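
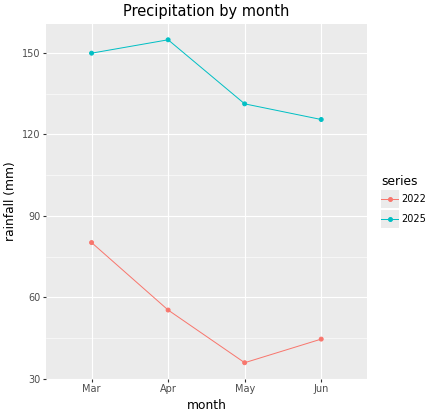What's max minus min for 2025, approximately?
Max Apr ≈ 150, min Jun ≈ 130; range ≈ 20.

≈ 20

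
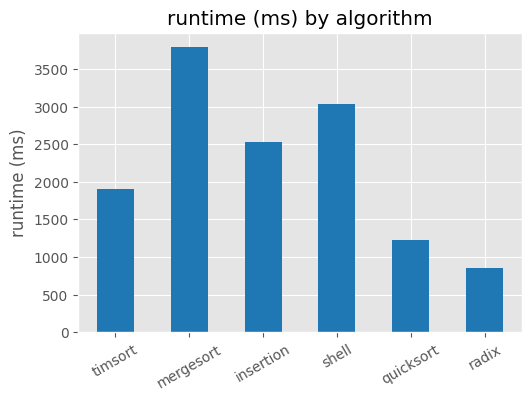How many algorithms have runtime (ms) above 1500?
4

Above 1500: timsort, mergesort, insertion, shell.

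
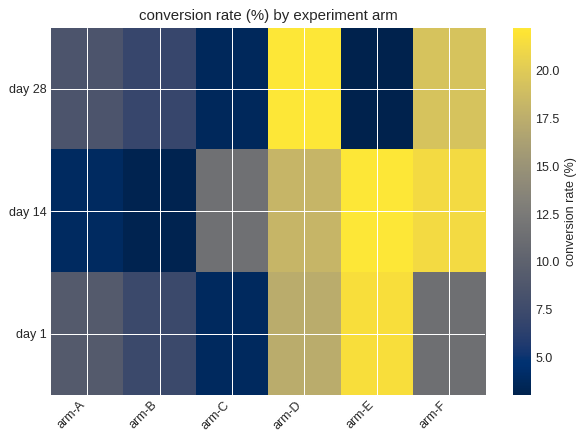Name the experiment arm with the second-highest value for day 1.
Top 3 for day 1: arm-E ≈ 22, arm-D ≈ 18, arm-F ≈ 12.

arm-D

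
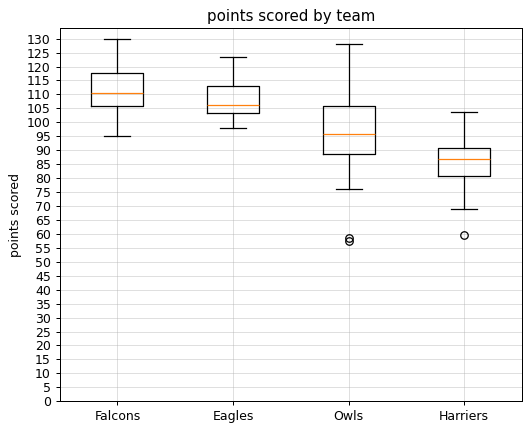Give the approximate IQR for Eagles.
≈ 10

Q3 ≈ 115, Q1 ≈ 105; IQR ≈ 10.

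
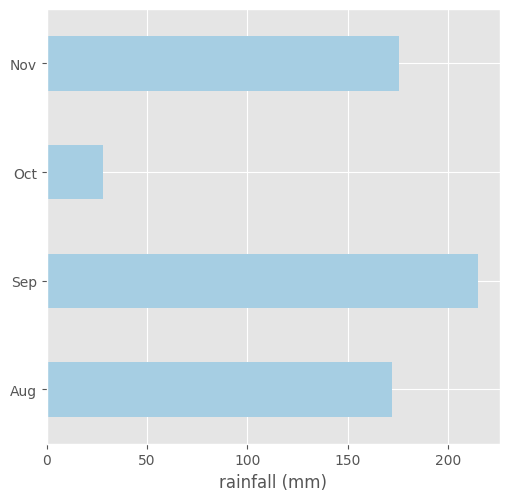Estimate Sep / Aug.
Sep ≈ 220, Aug ≈ 180; 220/180 ≈ 1.22.

≈ 1.22×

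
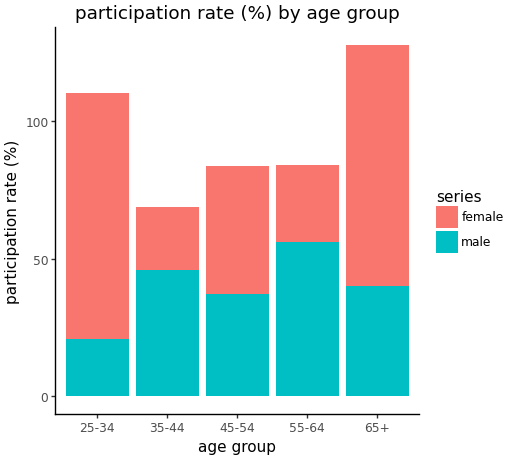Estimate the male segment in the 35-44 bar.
male top ≈ 40, bottom ≈ 0; segment ≈ 40.

≈ 40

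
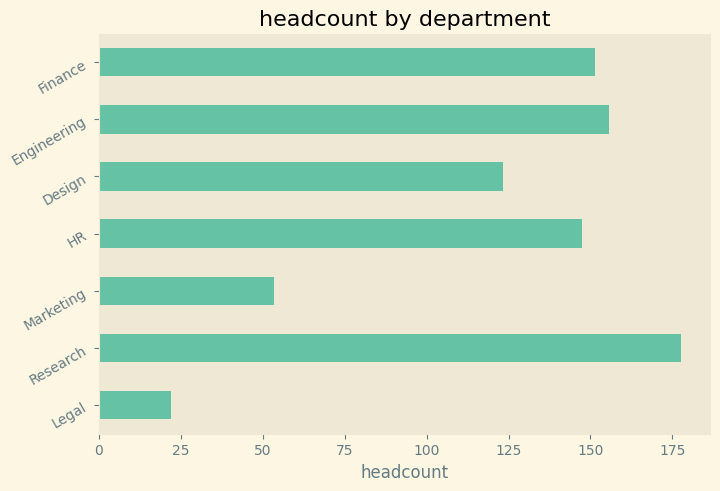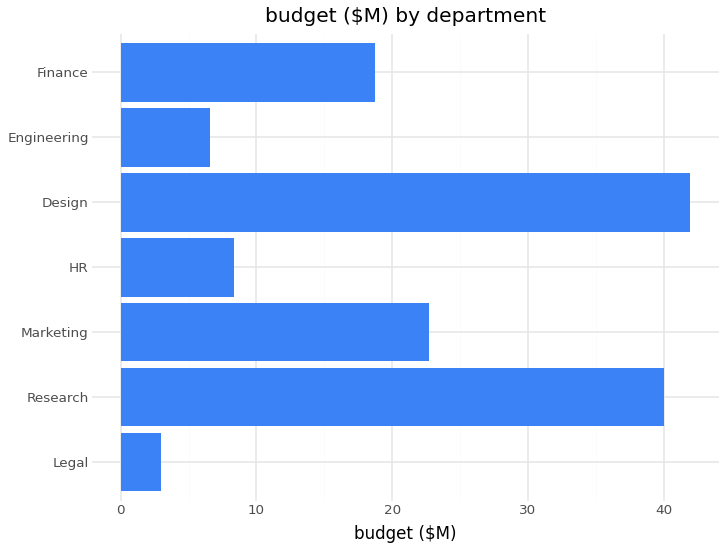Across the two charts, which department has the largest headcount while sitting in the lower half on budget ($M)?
Engineering

Chart 2 median budget ($M) ≈ 20; below-median departments: Legal, HR, Engineering. Among those, Engineering has the highest headcount (≈ 160).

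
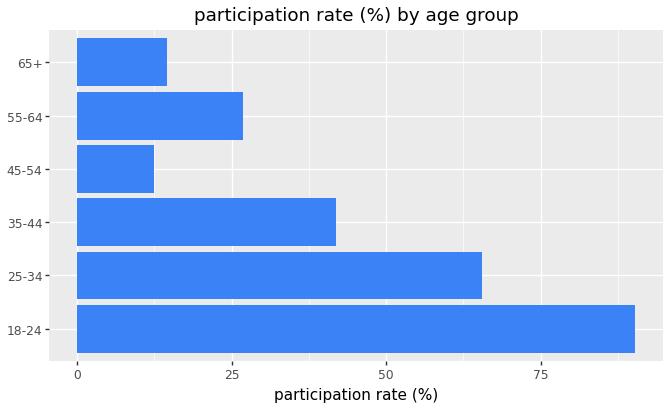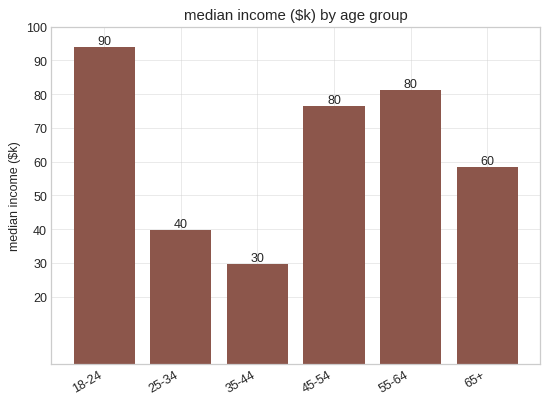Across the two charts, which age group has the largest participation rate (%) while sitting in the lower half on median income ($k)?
25-34

Chart 2 median median income ($k) ≈ 70; below-median age groups: 25-34, 35-44, 65+. Among those, 25-34 has the highest participation rate (%) (≈ 70).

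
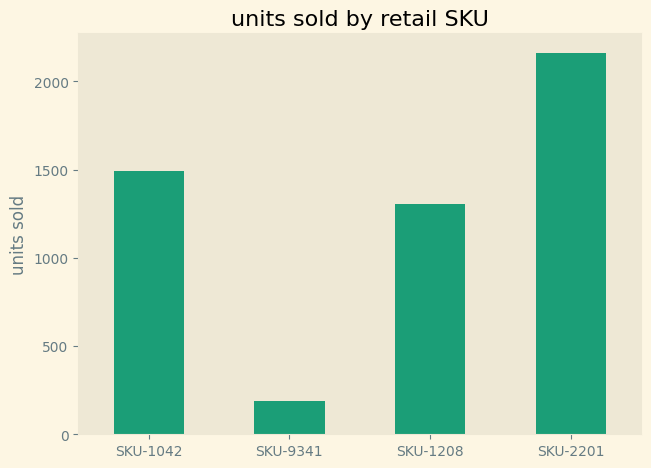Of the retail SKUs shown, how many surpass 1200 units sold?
Above 1200: SKU-1042, SKU-1208, SKU-2201.

3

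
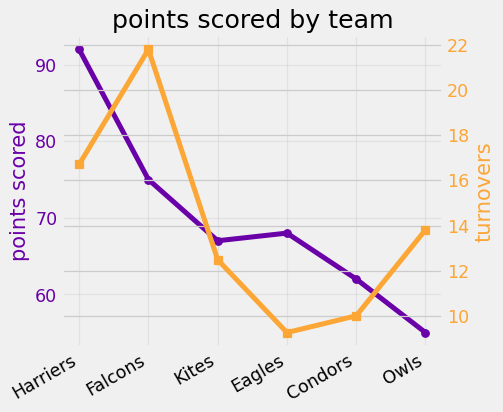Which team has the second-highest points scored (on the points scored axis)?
Falcons

Top 3 (on the points scored axis): Harriers ≈ 90, Falcons ≈ 75, Eagles ≈ 70.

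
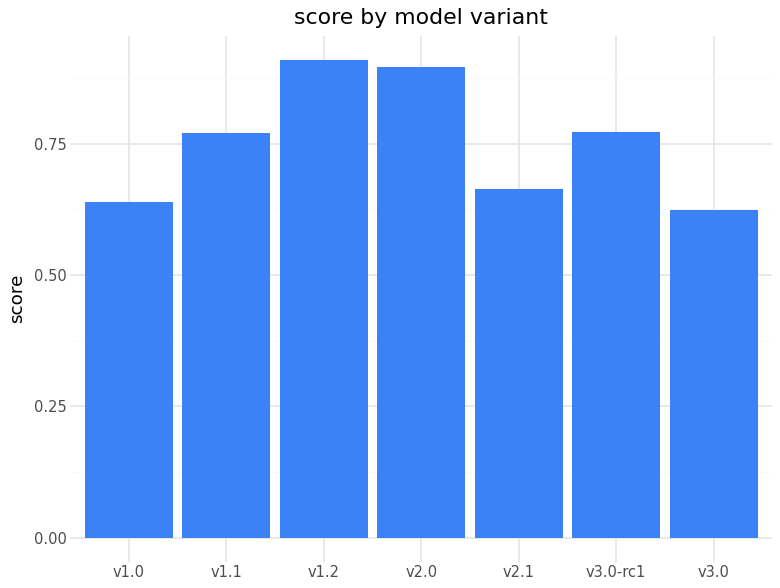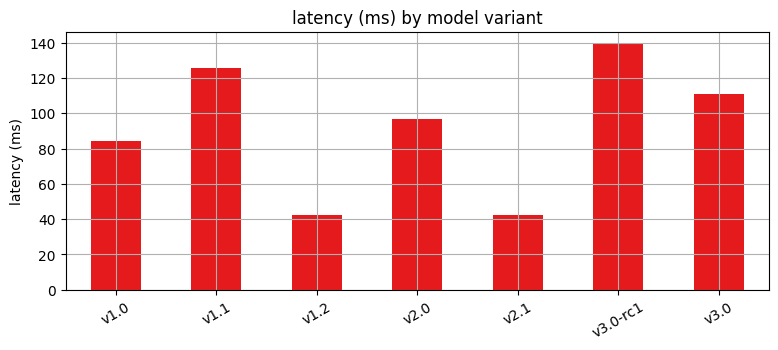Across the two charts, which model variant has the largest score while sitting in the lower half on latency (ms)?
v1.2

Chart 2 median latency (ms) ≈ 100; below-median model variants: v1.0, v1.2, v2.1. Among those, v1.2 has the highest score (≈ 0.9).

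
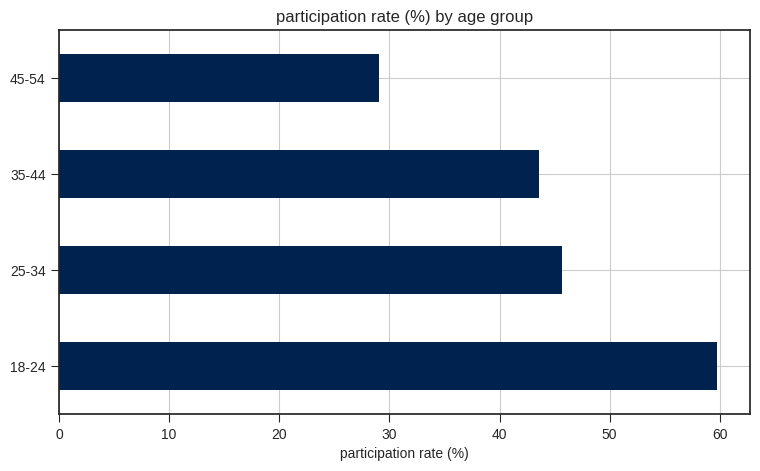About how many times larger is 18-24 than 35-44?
18-24 ≈ 60, 35-44 ≈ 45; 60/45 ≈ 1.33.

≈ 1.33×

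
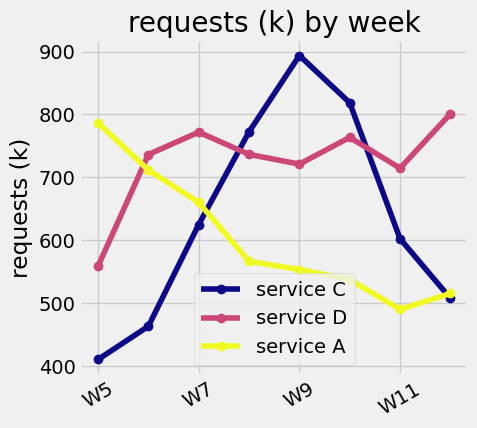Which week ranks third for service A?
W7

Top 4 for service A: W5 ≈ 800, W6 ≈ 700, W7 ≈ 650, W8 ≈ 550.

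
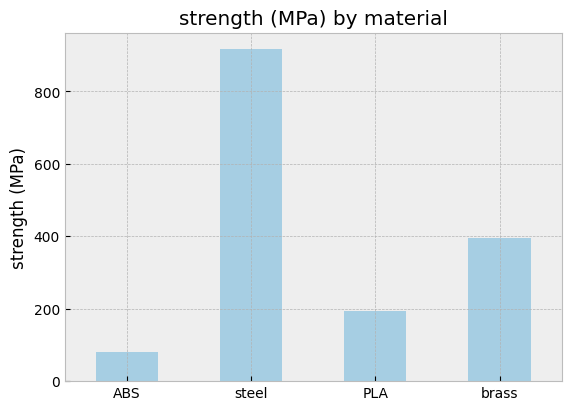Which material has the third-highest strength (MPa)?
Top 4: steel ≈ 900, brass ≈ 400, PLA ≈ 200, ABS ≈ 100.

PLA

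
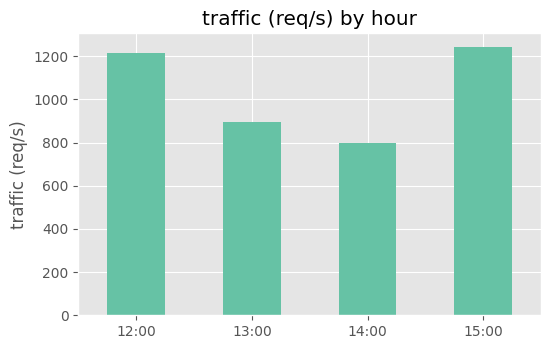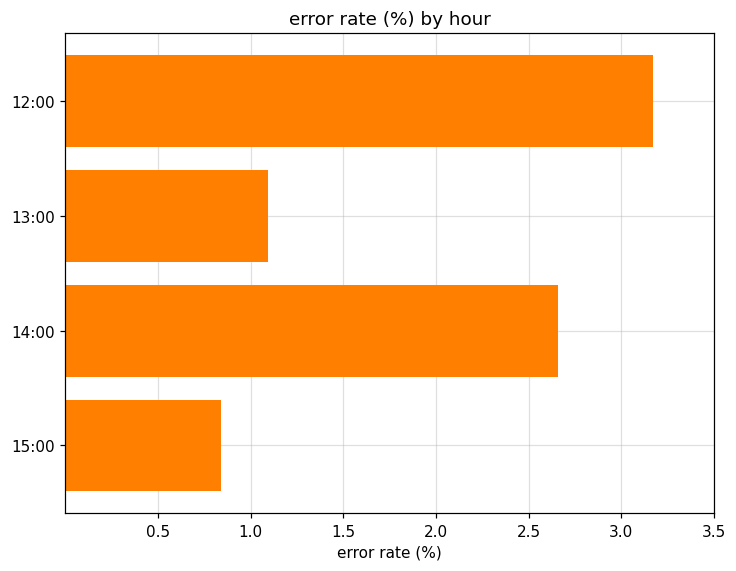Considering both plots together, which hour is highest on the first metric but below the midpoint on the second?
Chart 2 median error rate (%) ≈ 2; below-median hours: 13:00, 15:00. Among those, 15:00 has the highest traffic (req/s) (≈ 1200).

15:00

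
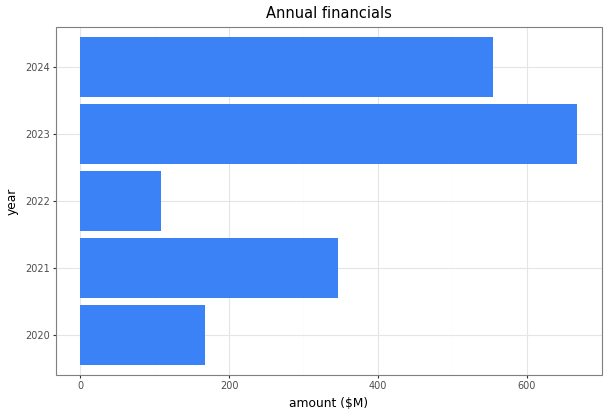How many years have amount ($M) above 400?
2

Above 400: 2023, 2024.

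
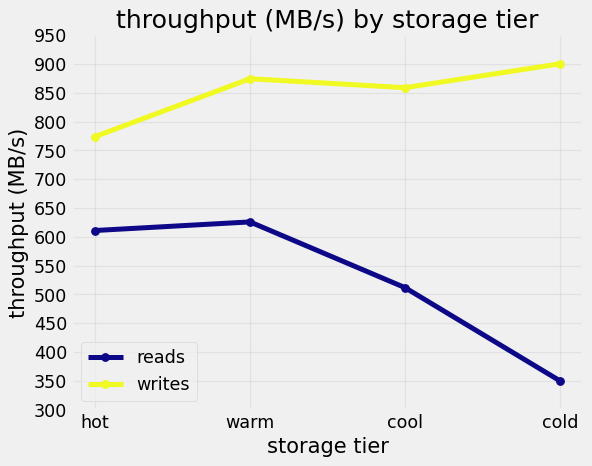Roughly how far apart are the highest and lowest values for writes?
Max cold ≈ 900, min hot ≈ 750; range ≈ 150.

≈ 150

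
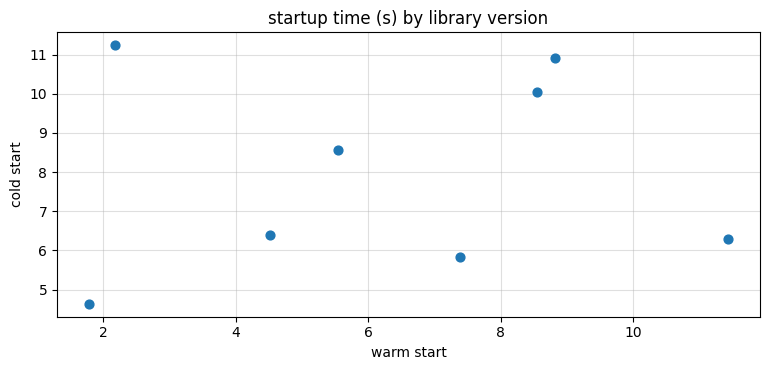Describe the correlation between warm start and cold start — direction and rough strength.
no clear correlation

Points are roughly uncorrelated; weak (|r| ≈ 0.1).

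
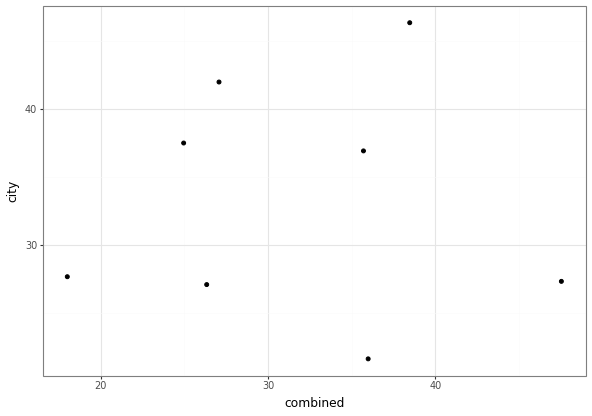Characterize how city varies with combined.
no clear correlation

Points are roughly uncorrelated; weak (|r| ≈ 0.0).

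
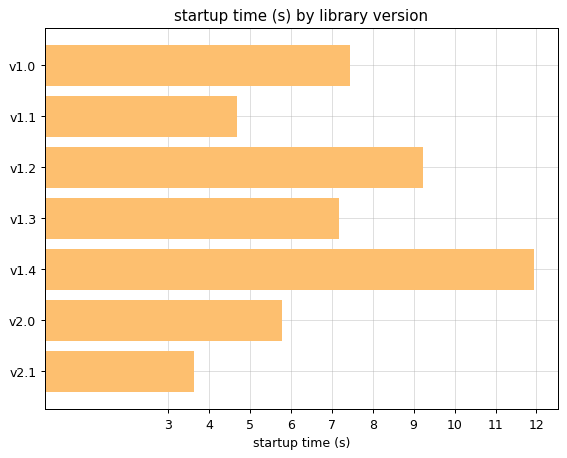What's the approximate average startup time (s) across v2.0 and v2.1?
(6 + 4) / 2 ≈ 5.

≈ 5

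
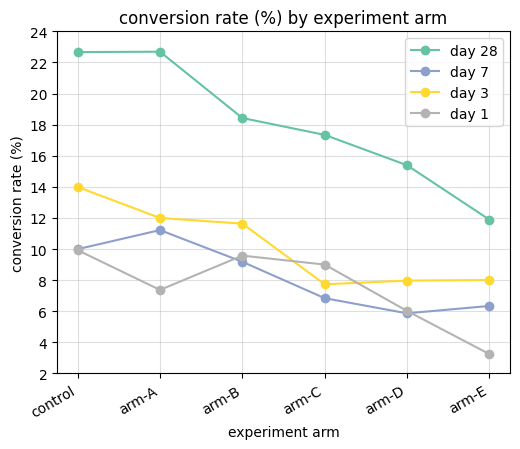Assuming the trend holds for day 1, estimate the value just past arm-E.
Last three: 10, 6, 4 → slope ≈ -3/step → next ≈ 1.

≈ 1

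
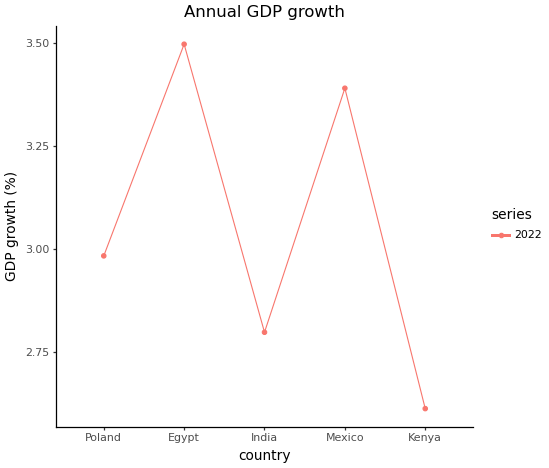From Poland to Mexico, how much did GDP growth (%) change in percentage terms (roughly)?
Poland ≈ 3.0, Mexico ≈ 3.4; (3.4 − 3.0) / 3.0 ≈ +13.3%.

≈ +13.3%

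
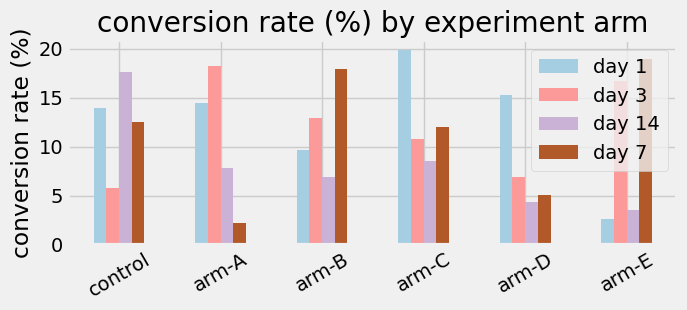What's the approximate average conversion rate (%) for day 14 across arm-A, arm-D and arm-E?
(8 + 4 + 4) / 3 ≈ 5.

≈ 5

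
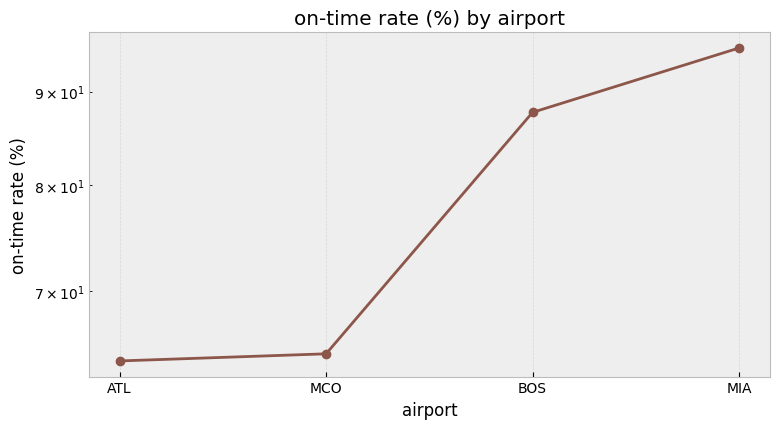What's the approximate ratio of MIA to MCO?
≈ 1.46×

MIA ≈ 95, MCO ≈ 65; 95/65 ≈ 1.46.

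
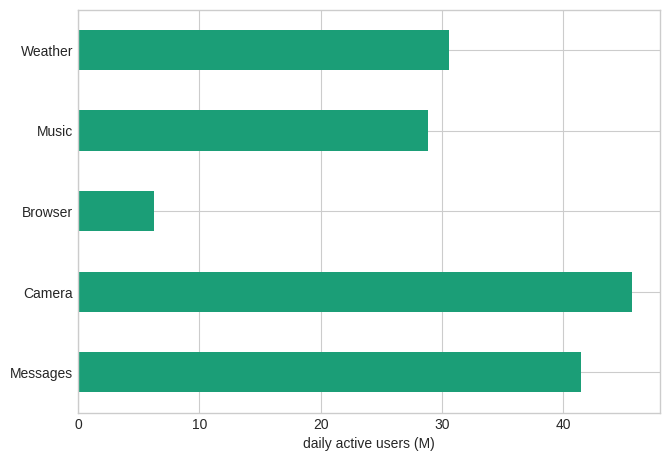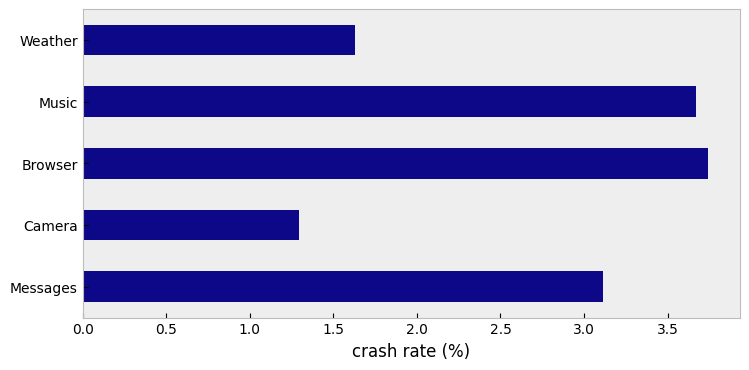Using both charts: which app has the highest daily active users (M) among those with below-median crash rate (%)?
Camera

Chart 2 median crash rate (%) ≈ 3; below-median apps: Camera, Weather. Among those, Camera has the highest daily active users (M) (≈ 45).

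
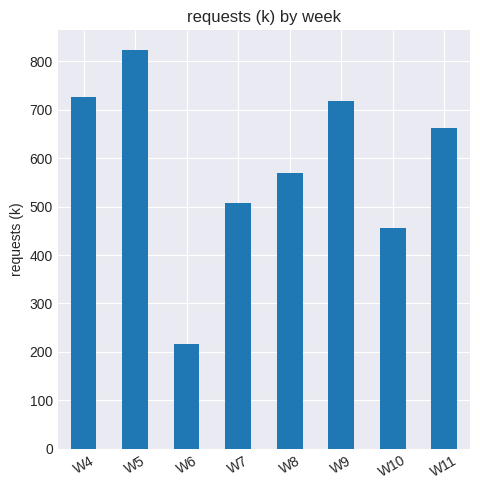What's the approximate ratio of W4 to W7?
≈ 1.4×

W4 ≈ 700, W7 ≈ 500; 700/500 ≈ 1.4.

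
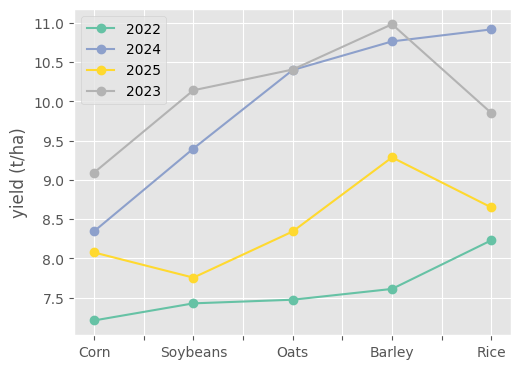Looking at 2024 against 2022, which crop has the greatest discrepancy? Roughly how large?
Barley, ≈ 3.5 t/ha

Barley: 2024 ≈ 11.0, 2022 ≈ 7.5 → gap ≈ 3.5. Next-largest (Oats) is only ≈ 3.0.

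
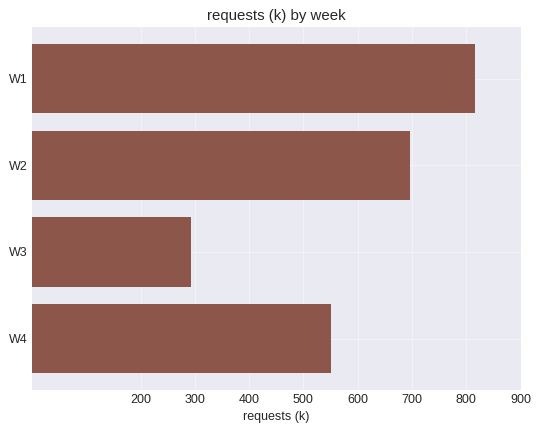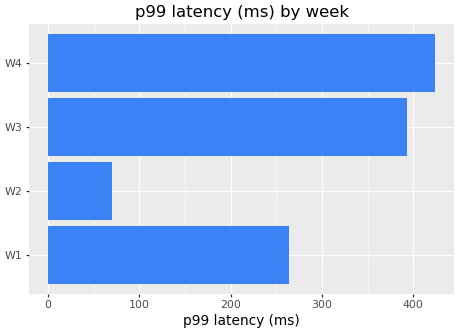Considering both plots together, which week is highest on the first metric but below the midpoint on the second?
Chart 2 median p99 latency (ms) ≈ 350; below-median weeks: W1, W2. Among those, W1 has the highest requests (k) (≈ 800).

W1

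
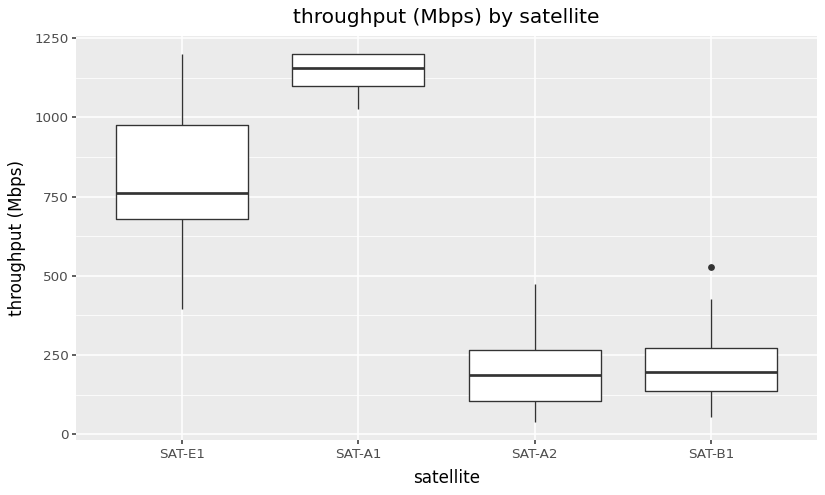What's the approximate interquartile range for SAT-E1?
≈ 300

Q3 ≈ 1000, Q1 ≈ 700; IQR ≈ 300.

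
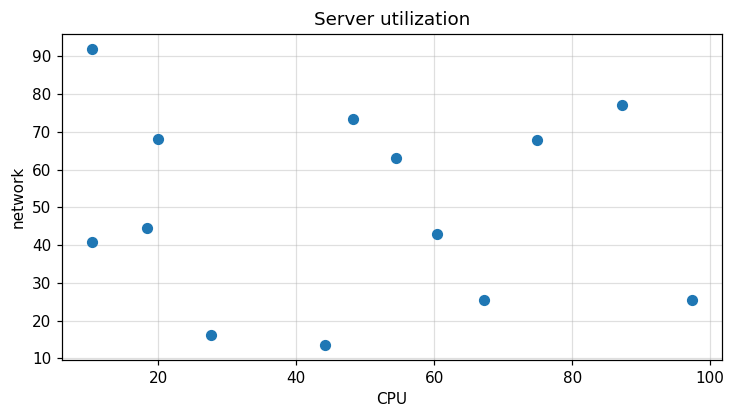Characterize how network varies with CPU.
Points are roughly uncorrelated; weak (|r| ≈ 0.1).

no clear correlation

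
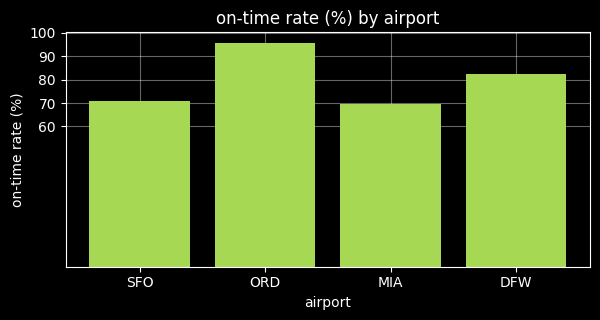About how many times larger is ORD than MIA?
ORD ≈ 100, MIA ≈ 70; 100/70 ≈ 1.43.

≈ 1.43×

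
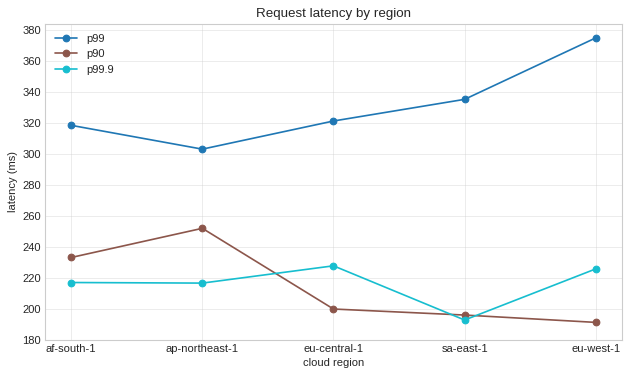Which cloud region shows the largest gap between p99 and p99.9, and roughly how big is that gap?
eu-west-1, ≈ 160 ms

eu-west-1: p99 ≈ 380, p99.9 ≈ 220 → gap ≈ 160. Next-largest (sa-east-1) is only ≈ 140.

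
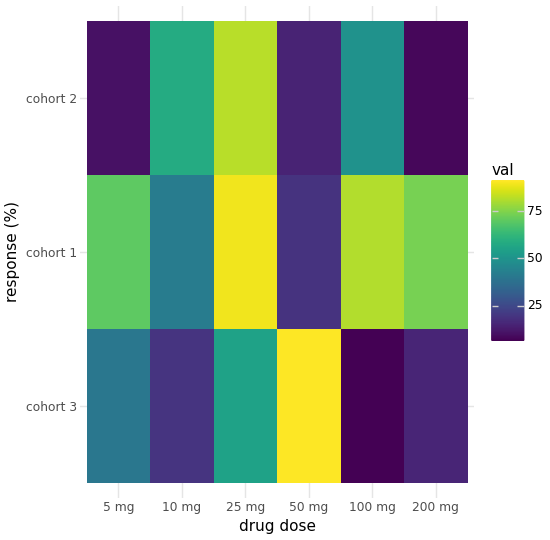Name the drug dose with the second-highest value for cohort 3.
Top 3 for cohort 3: 50 mg ≈ 90, 25 mg ≈ 60, 5 mg ≈ 40.

25 mg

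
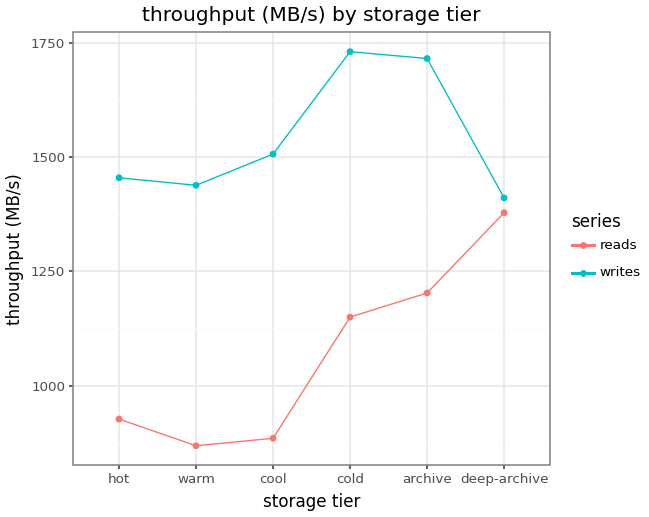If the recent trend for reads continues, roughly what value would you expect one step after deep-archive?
Last three: 1100, 1200, 1400 → slope ≈ 150/step → next ≈ 1550.

≈ 1550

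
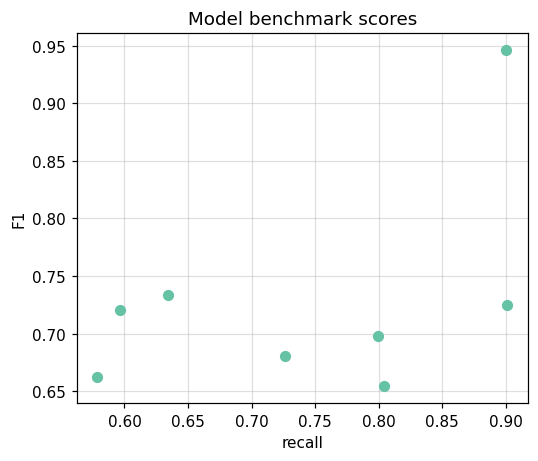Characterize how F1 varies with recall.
positive, moderate

Points are positively correlated; moderate (|r| ≈ 0.5).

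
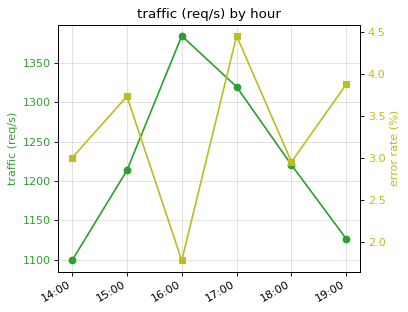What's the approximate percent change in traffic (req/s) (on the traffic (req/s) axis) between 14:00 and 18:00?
14:00 ≈ 1100, 18:00 ≈ 1225; (1225 − 1100) / 1100 ≈ +11.4%.

≈ +11.4%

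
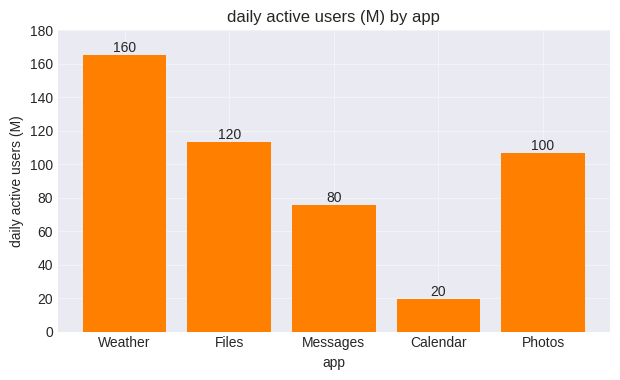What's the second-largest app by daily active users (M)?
Files

Top 3: Weather ≈ 160, Files ≈ 120, Photos ≈ 100.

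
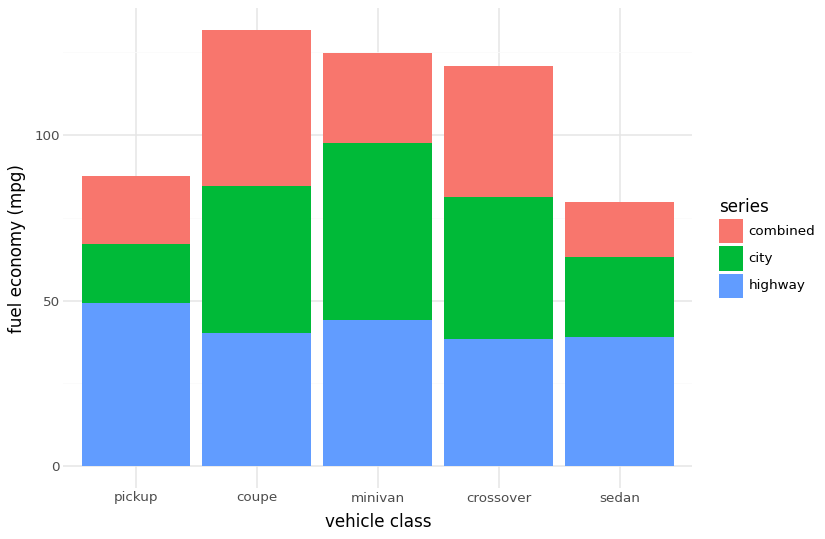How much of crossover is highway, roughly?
≈ 40

highway top ≈ 40, bottom ≈ 0; segment ≈ 40.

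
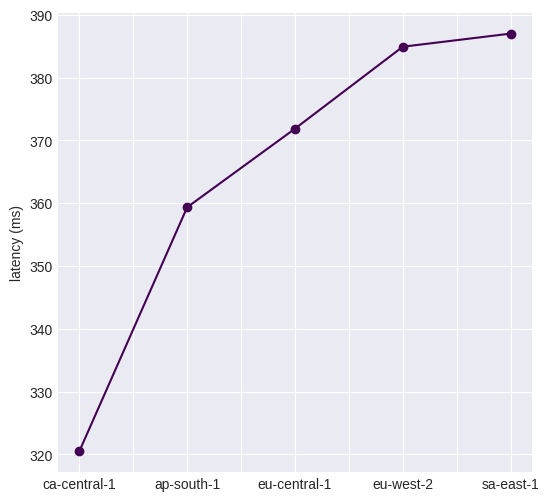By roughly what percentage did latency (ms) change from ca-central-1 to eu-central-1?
≈ +15.6%

ca-central-1 ≈ 320, eu-central-1 ≈ 370; (370 − 320) / 320 ≈ +15.6%.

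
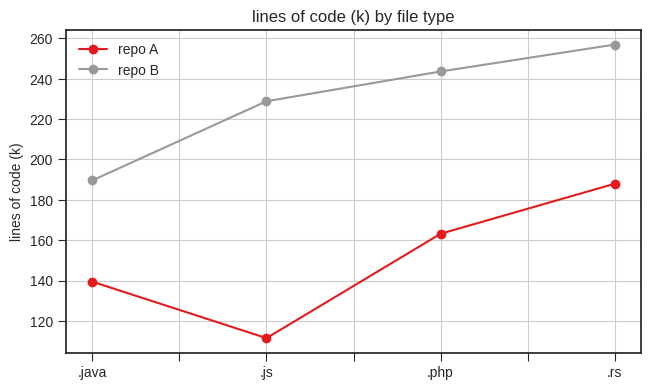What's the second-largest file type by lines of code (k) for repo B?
Top 3 for repo B: .rs ≈ 260, .php ≈ 240, .js ≈ 220.

.php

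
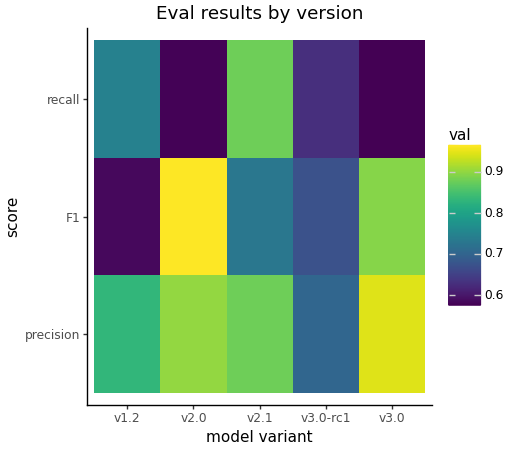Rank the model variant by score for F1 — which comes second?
v3.0

Top 3 for F1: v2.0 ≈ 0.95, v3.0 ≈ 0.90, v2.1 ≈ 0.75.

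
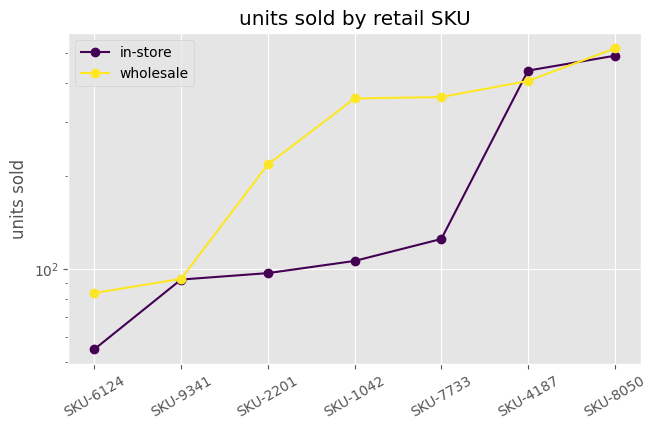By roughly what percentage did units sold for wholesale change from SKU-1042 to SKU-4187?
SKU-1042 ≈ 350, SKU-4187 ≈ 400; (400 − 350) / 350 ≈ +14.3%.

≈ +14.3%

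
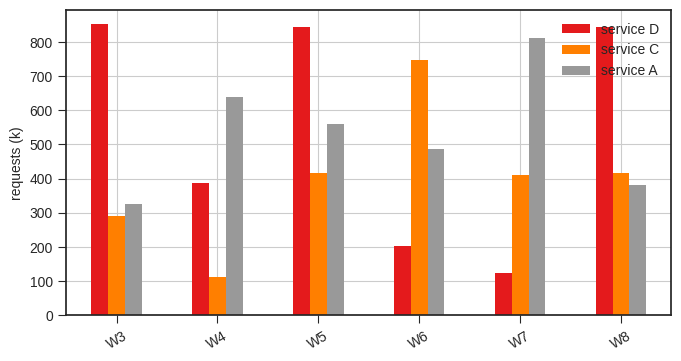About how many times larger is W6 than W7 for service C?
W6 ≈ 700, W7 ≈ 400; 700/400 ≈ 1.75.

≈ 1.75×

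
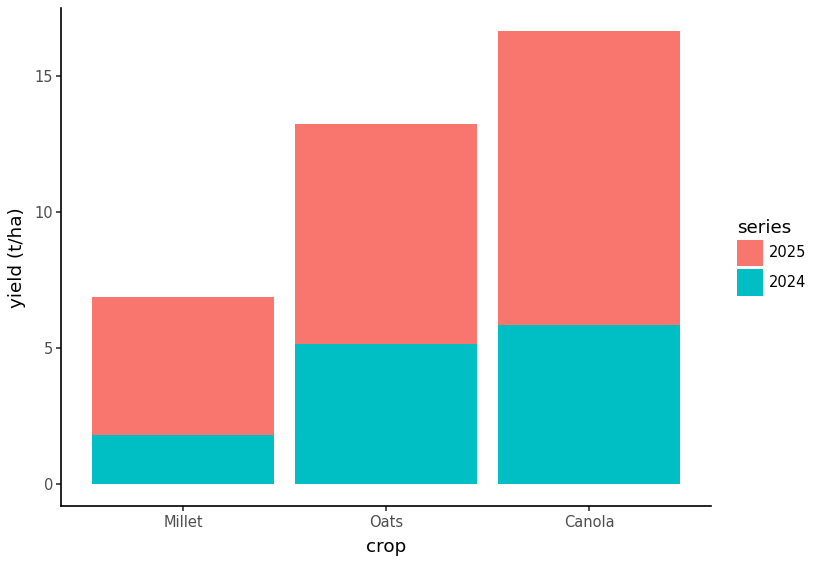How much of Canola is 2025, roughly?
≈ 10

2025 top ≈ 16, bottom ≈ 6; segment ≈ 10.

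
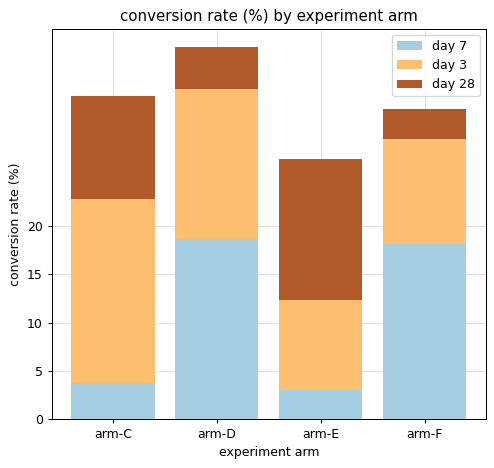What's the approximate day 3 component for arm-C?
≈ 20

day 3 top ≈ 25, bottom ≈ 5; segment ≈ 20.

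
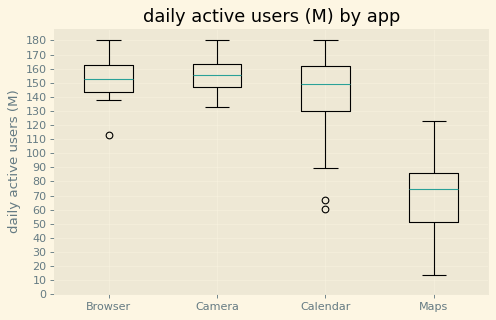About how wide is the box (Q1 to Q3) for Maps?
Q3 ≈ 90, Q1 ≈ 50; IQR ≈ 40.

≈ 40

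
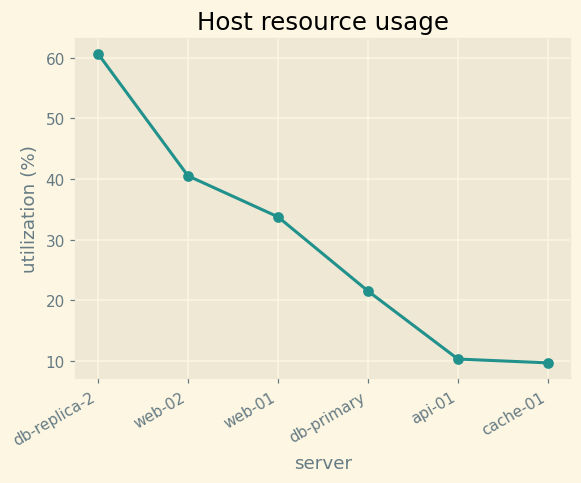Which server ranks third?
Top 4: db-replica-2 ≈ 60, web-02 ≈ 40, web-01 ≈ 35, db-primary ≈ 20.

web-01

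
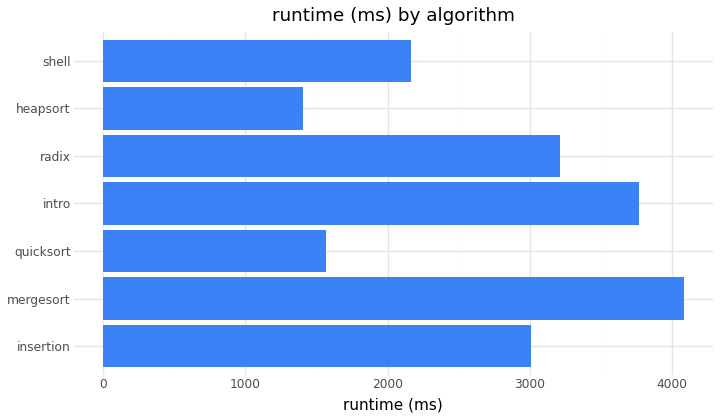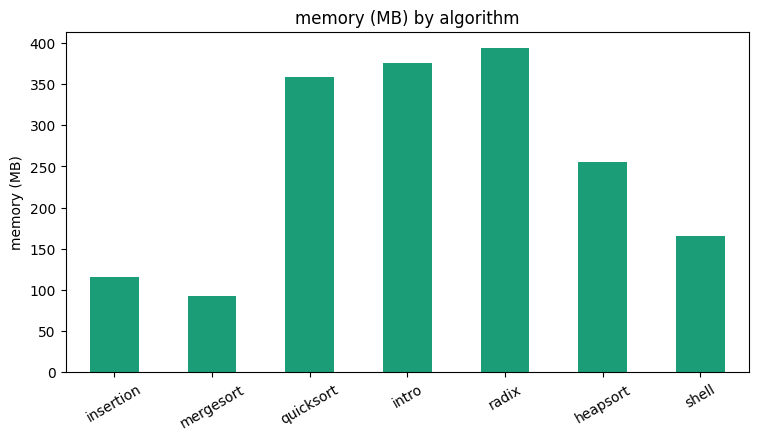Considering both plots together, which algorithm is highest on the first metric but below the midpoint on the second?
mergesort

Chart 2 median memory (MB) ≈ 250; below-median algorithms: insertion, mergesort, shell. Among those, mergesort has the highest runtime (ms) (≈ 4000).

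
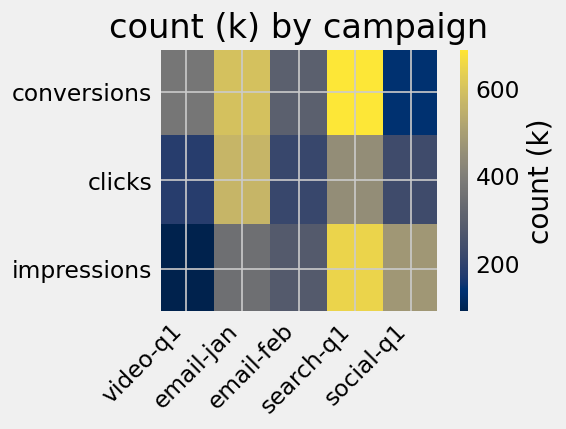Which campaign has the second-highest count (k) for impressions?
Top 3 for impressions: search-q1 ≈ 600, social-q1 ≈ 500, email-jan ≈ 400.

social-q1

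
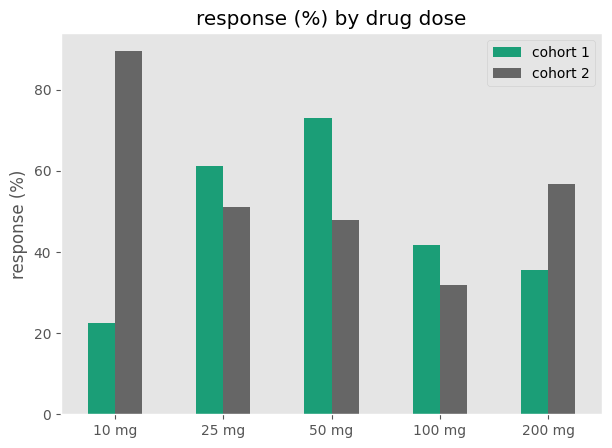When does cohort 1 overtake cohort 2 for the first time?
10 mg: cohort 1 ≈ 20 vs cohort 2 ≈ 90 (not yet); 25 mg: cohort 1 ≈ 60 vs cohort 2 ≈ 50 (first crossover).

25 mg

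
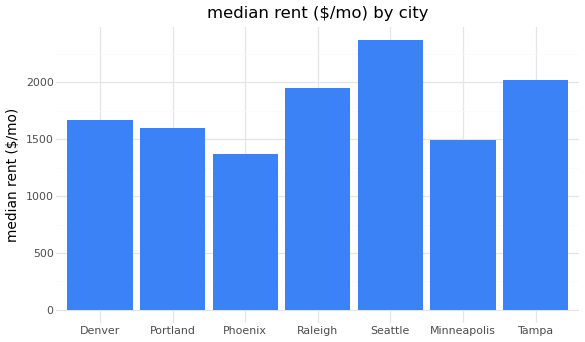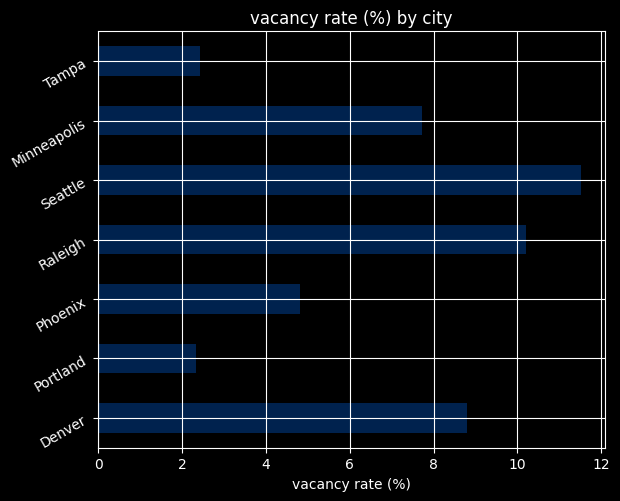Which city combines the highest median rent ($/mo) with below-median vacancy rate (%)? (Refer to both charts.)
Tampa

Chart 2 median vacancy rate (%) ≈ 8; below-median cities: Portland, Phoenix, Tampa. Among those, Tampa has the highest median rent ($/mo) (≈ 2000).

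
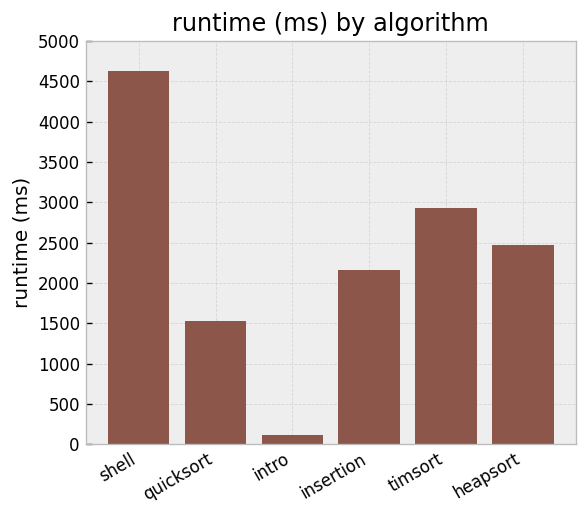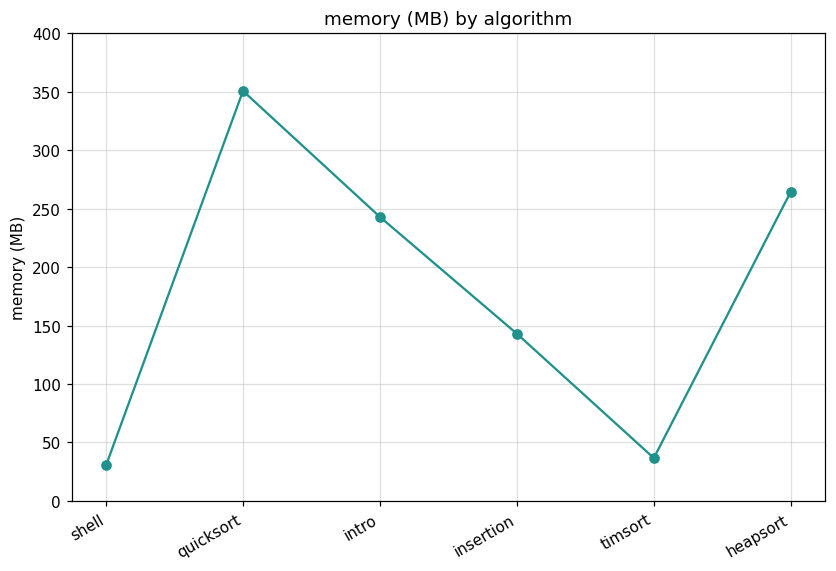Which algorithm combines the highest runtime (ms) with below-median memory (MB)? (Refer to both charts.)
Chart 2 median memory (MB) ≈ 200; below-median algorithms: shell, insertion, timsort. Among those, shell has the highest runtime (ms) (≈ 4500).

shell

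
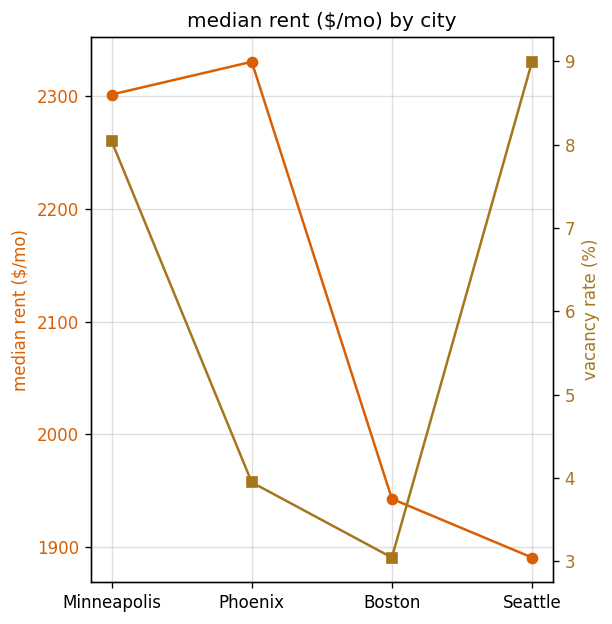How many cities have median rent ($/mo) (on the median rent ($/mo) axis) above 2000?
2

Above 2000: Minneapolis, Phoenix.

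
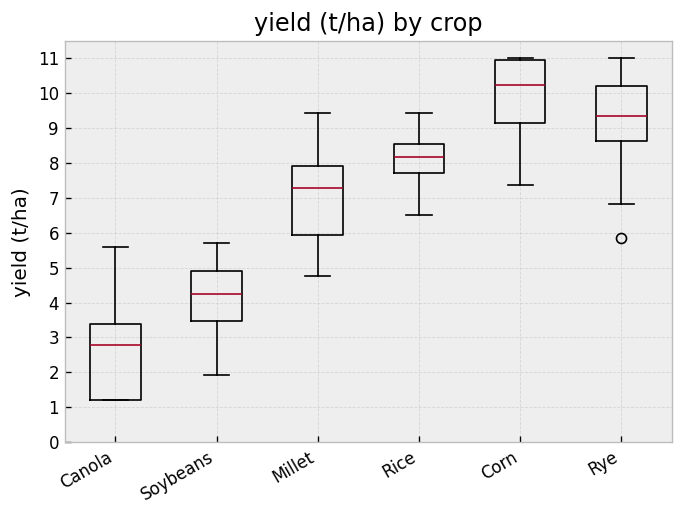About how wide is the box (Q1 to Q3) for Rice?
Q3 ≈ 9, Q1 ≈ 8; IQR ≈ 1.

≈ 1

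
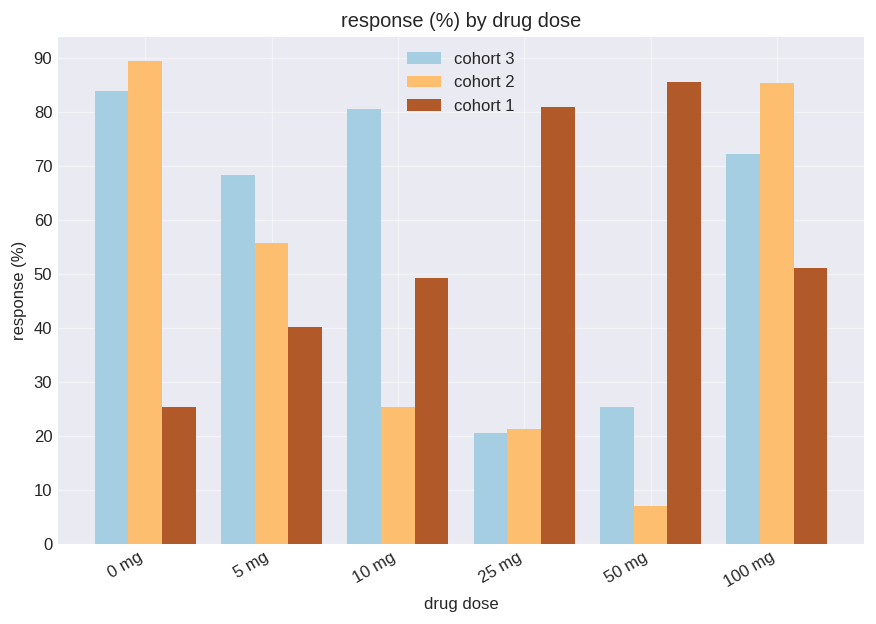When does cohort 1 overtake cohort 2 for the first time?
5 mg: cohort 1 ≈ 40 vs cohort 2 ≈ 60 (not yet); 10 mg: cohort 1 ≈ 50 vs cohort 2 ≈ 30 (first crossover).

10 mg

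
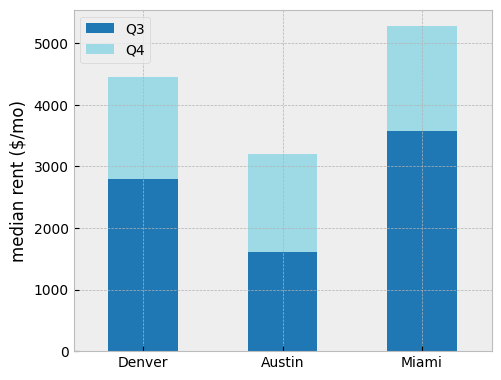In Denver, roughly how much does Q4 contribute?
≈ 1500

Q4 top ≈ 4500, bottom ≈ 3000; segment ≈ 1500.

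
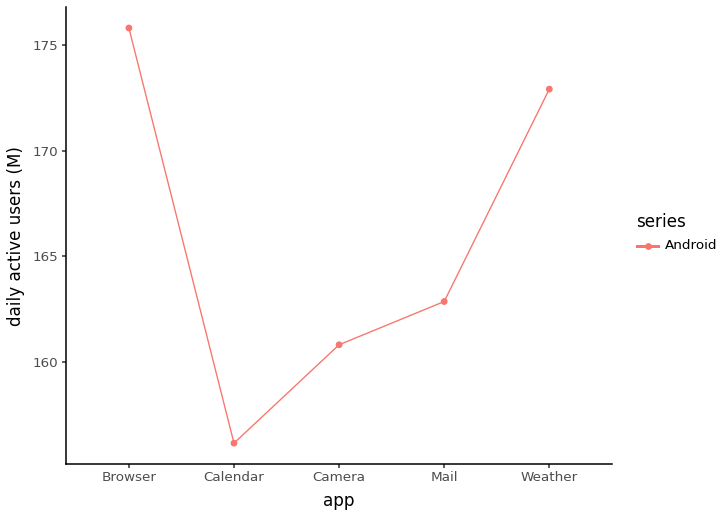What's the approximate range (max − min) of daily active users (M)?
Max Browser ≈ 176, min Calendar ≈ 156; range ≈ 20.

≈ 20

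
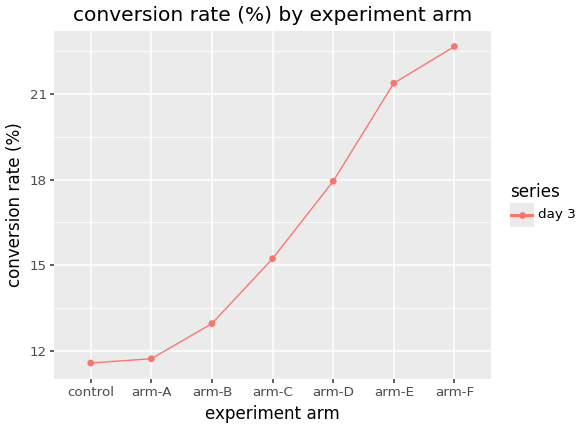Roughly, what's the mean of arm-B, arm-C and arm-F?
(13 + 15 + 23) / 3 ≈ 17.

≈ 17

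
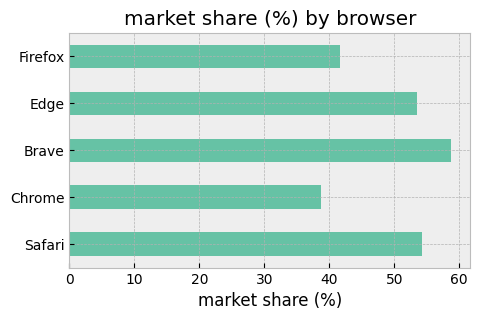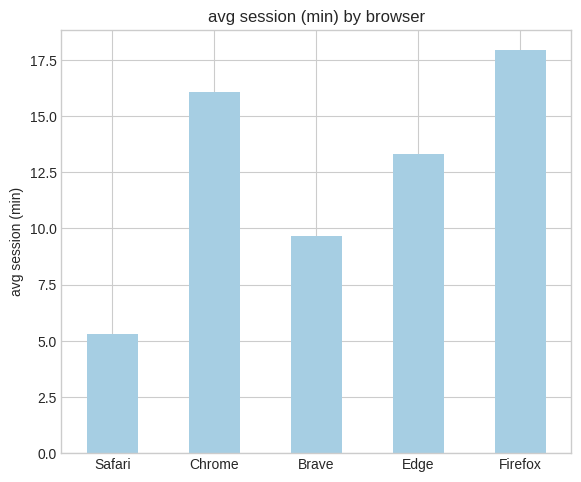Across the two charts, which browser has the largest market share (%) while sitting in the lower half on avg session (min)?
Chart 2 median avg session (min) ≈ 14; below-median browsers: Safari, Brave. Among those, Brave has the highest market share (%) (≈ 60).

Brave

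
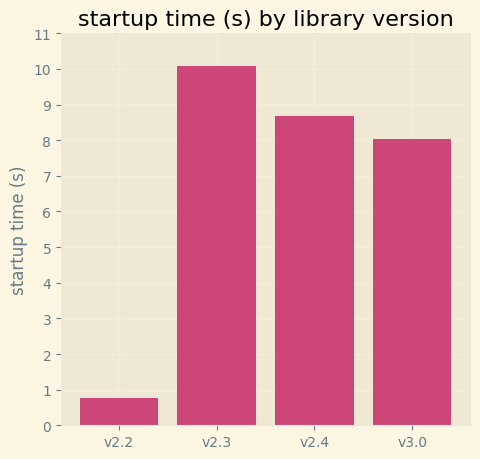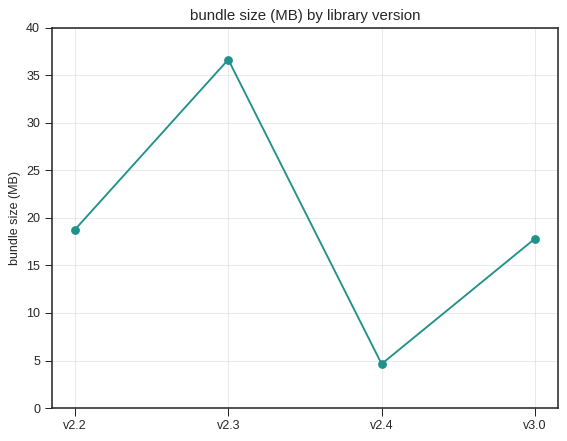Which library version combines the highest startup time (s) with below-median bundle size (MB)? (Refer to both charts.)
Chart 2 median bundle size (MB) ≈ 20; below-median library versions: v2.4, v3.0. Among those, v2.4 has the highest startup time (s) (≈ 9).

v2.4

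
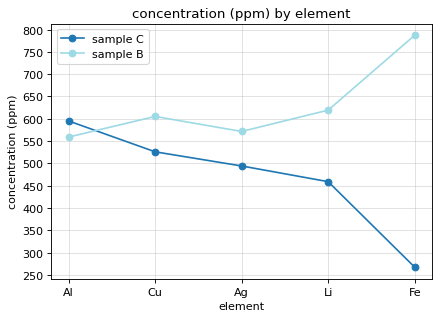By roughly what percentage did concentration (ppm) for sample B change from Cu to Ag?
Cu ≈ 600, Ag ≈ 550; (550 − 600) / 600 ≈ -8.3%.

≈ -8.3%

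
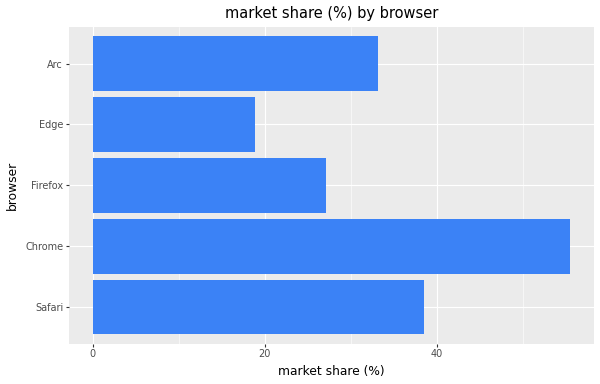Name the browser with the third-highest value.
Arc

Top 4: Chrome ≈ 55, Safari ≈ 40, Arc ≈ 35, Firefox ≈ 25.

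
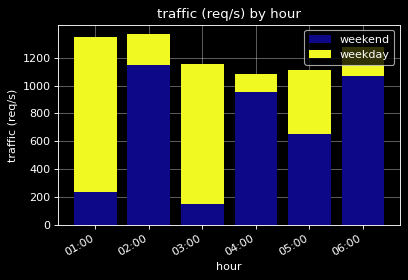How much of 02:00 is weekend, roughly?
≈ 1200

weekend top ≈ 1200, bottom ≈ 0; segment ≈ 1200.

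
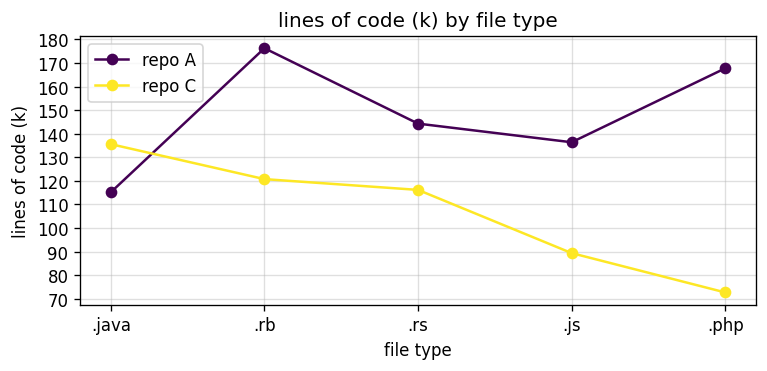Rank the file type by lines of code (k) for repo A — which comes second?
Top 3 for repo A: .rb ≈ 180, .php ≈ 170, .rs ≈ 140.

.php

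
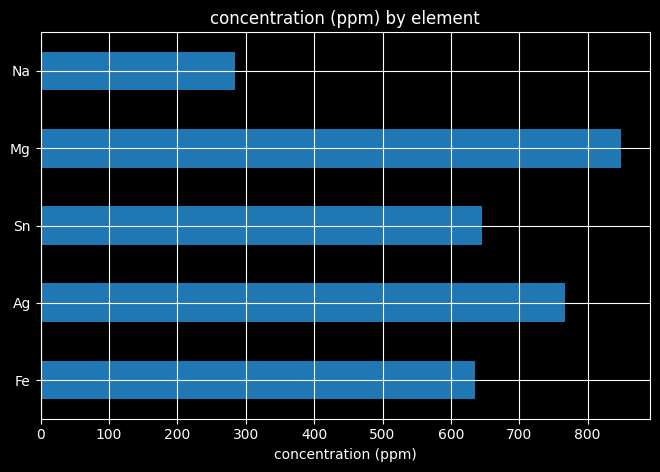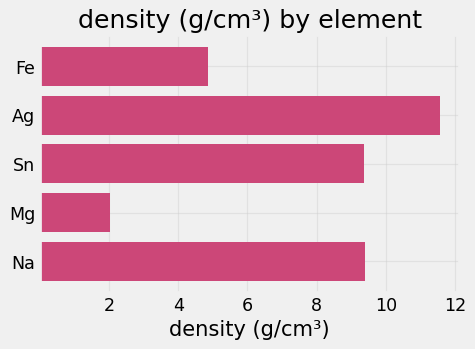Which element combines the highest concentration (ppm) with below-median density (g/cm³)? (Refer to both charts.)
Chart 2 median density (g/cm³) ≈ 10; below-median elements: Fe, Mg. Among those, Mg has the highest concentration (ppm) (≈ 800).

Mg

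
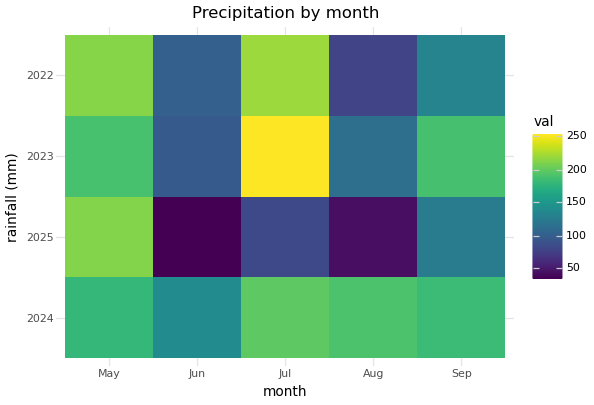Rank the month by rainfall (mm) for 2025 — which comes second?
Sep

Top 3 for 2025: May ≈ 220, Sep ≈ 120, Jul ≈ 80.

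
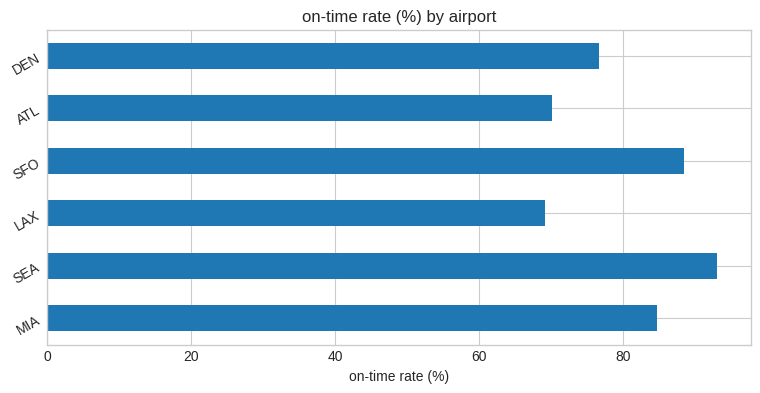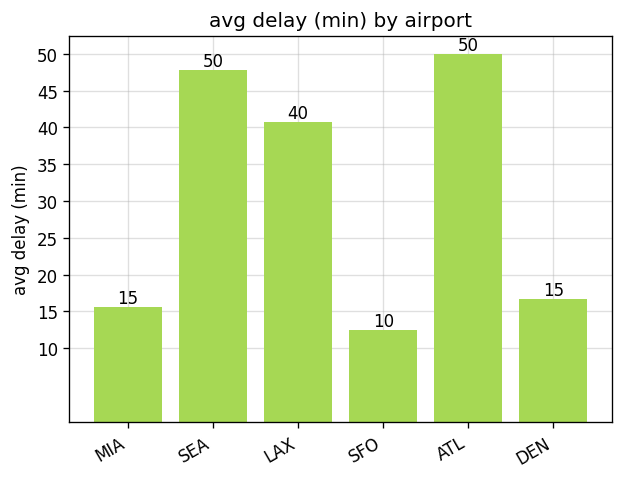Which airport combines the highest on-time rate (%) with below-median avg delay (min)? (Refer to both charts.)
Chart 2 median avg delay (min) ≈ 30; below-median airports: MIA, SFO, DEN. Among those, SFO has the highest on-time rate (%) (≈ 90).

SFO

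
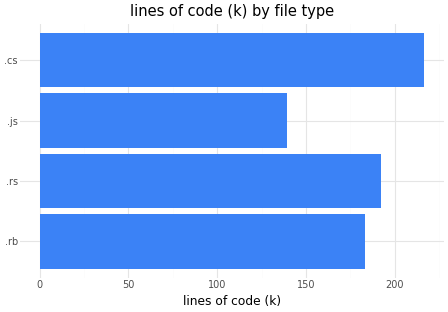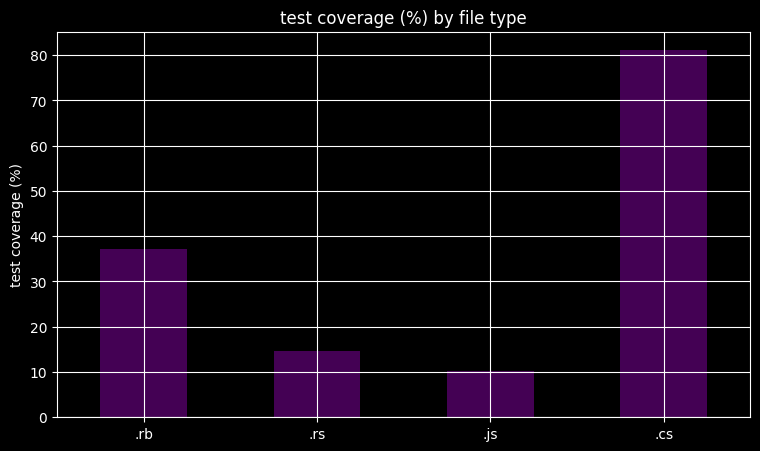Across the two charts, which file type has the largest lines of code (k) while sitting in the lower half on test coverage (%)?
.rs

Chart 2 median test coverage (%) ≈ 30; below-median file types: .rs, .js. Among those, .rs has the highest lines of code (k) (≈ 200).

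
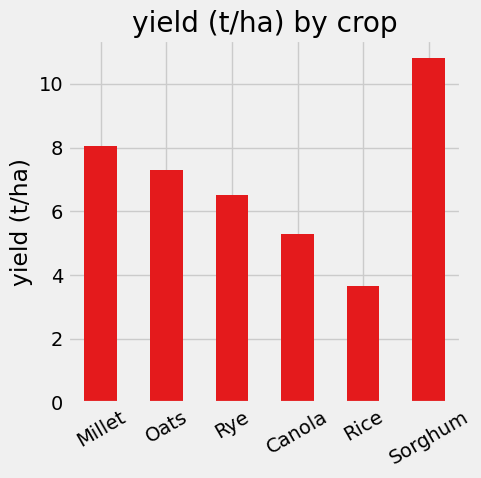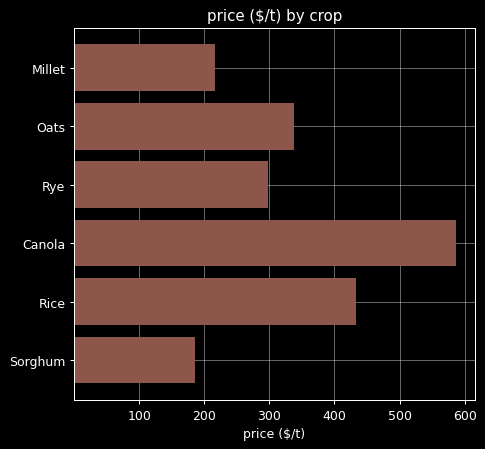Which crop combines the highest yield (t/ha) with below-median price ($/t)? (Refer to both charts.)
Chart 2 median price ($/t) ≈ 300; below-median crops: Millet, Rye, Sorghum. Among those, Sorghum has the highest yield (t/ha) (≈ 11).

Sorghum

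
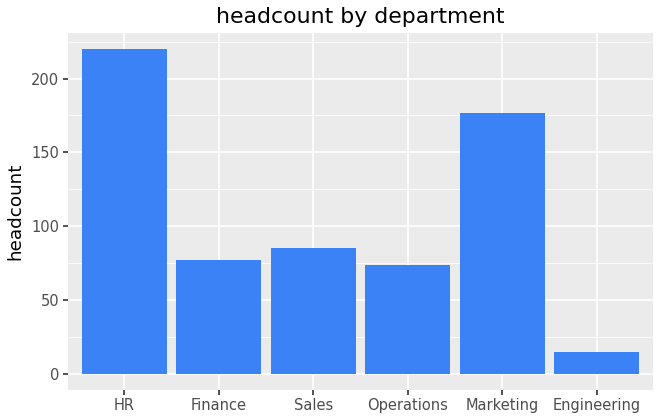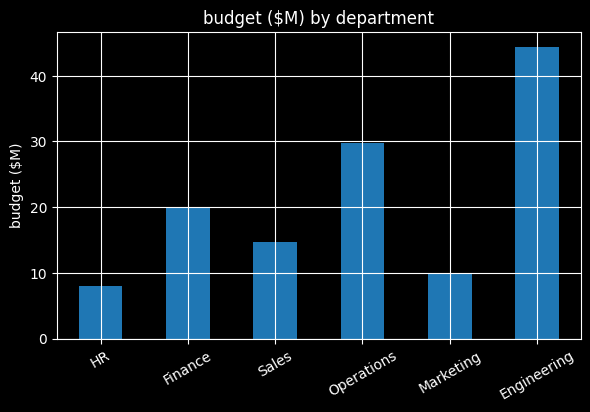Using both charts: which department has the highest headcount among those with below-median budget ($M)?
Chart 2 median budget ($M) ≈ 15; below-median departments: HR, Sales, Marketing. Among those, HR has the highest headcount (≈ 225).

HR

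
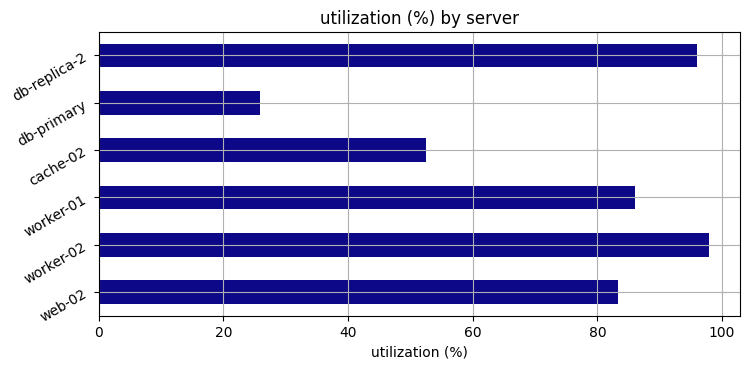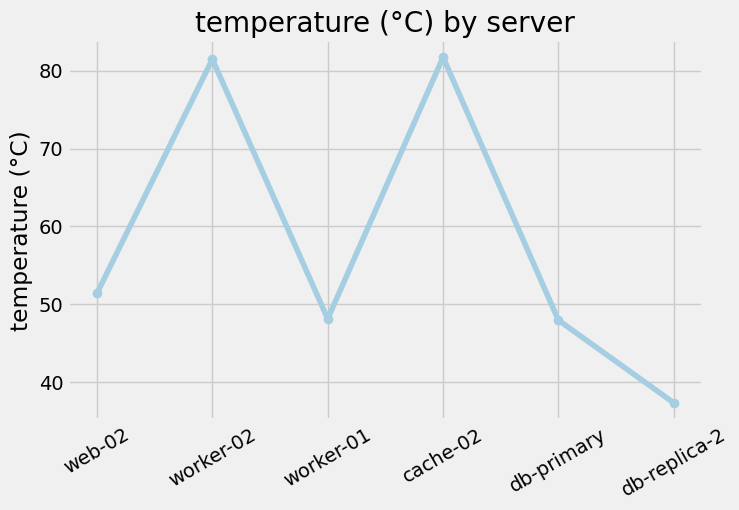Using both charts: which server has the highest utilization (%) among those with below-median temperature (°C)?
db-replica-2

Chart 2 median temperature (°C) ≈ 50; below-median servers: worker-01, db-primary, db-replica-2. Among those, db-replica-2 has the highest utilization (%) (≈ 100).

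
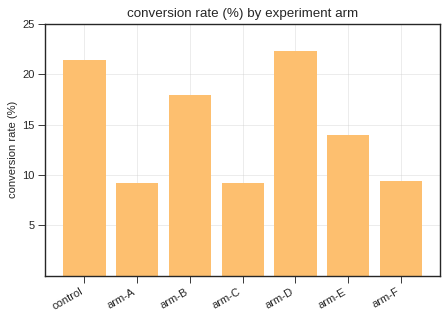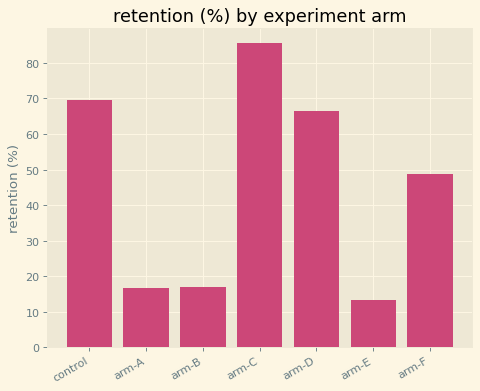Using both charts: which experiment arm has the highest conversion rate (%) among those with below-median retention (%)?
Chart 2 median retention (%) ≈ 50; below-median experiment arms: arm-A, arm-B, arm-E. Among those, arm-B has the highest conversion rate (%) (≈ 20).

arm-B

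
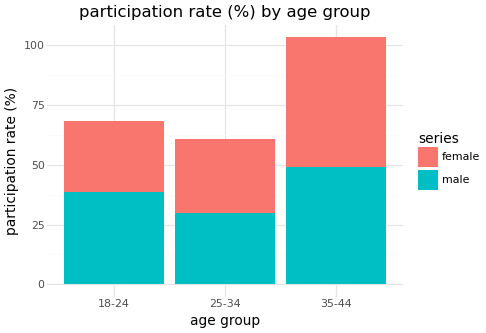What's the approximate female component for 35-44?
≈ 50

female top ≈ 100, bottom ≈ 50; segment ≈ 50.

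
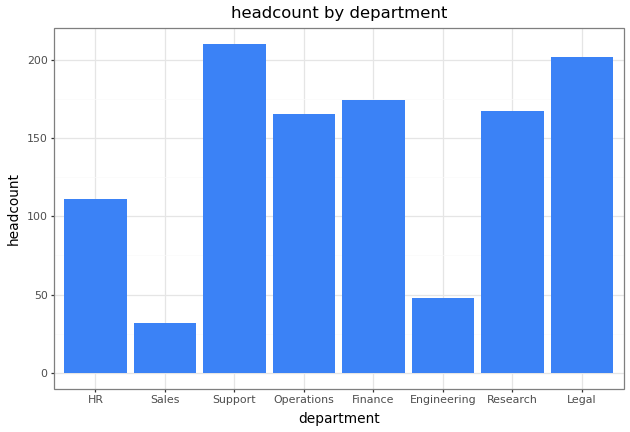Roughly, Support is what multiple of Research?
≈ 1.25×

Support ≈ 200, Research ≈ 160; 200/160 ≈ 1.25.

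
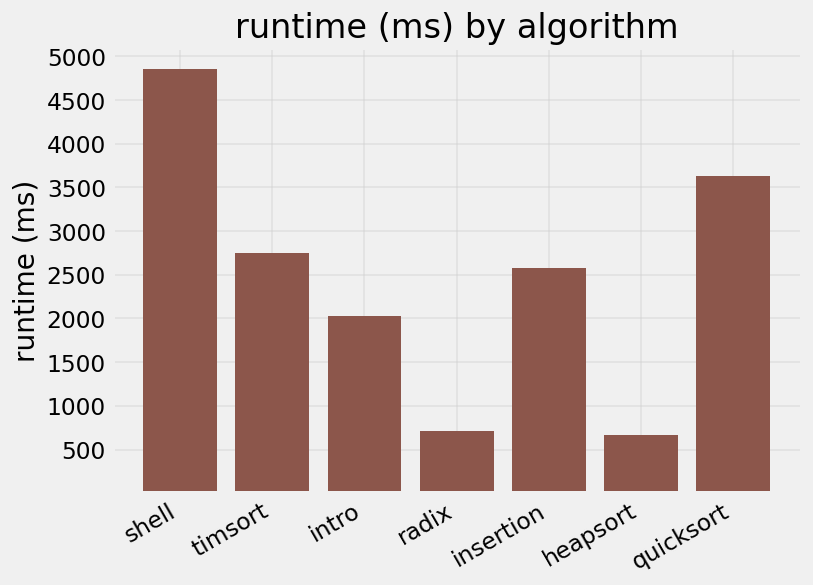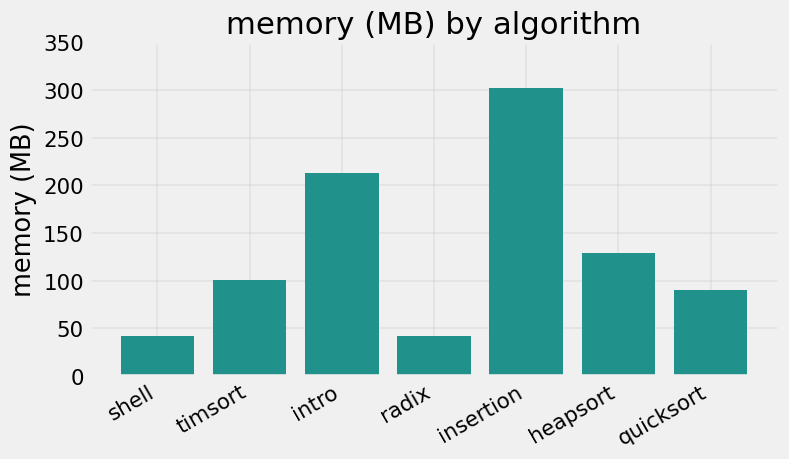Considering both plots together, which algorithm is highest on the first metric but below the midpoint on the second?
Chart 2 median memory (MB) ≈ 100; below-median algorithms: shell, radix, quicksort. Among those, shell has the highest runtime (ms) (≈ 5000).

shell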